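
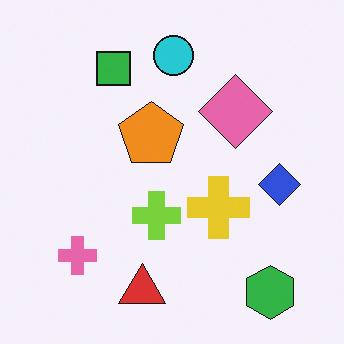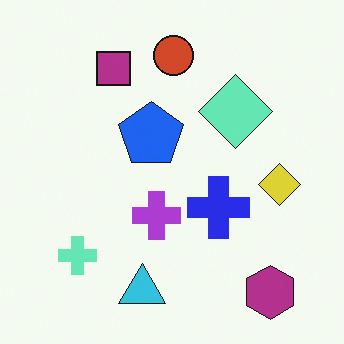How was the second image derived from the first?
The image was hue-shifted through roughly half the color wheel.

Every shape's color has rotated by the same amount around the hue wheel — a uniform hue shift.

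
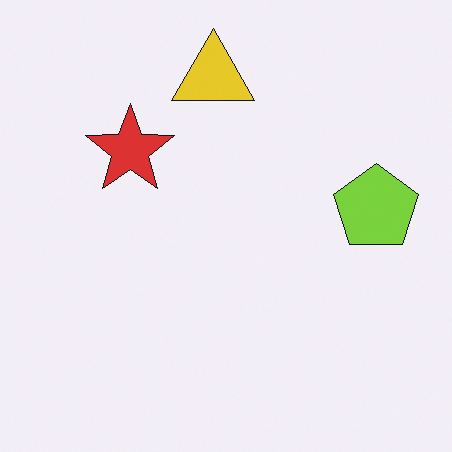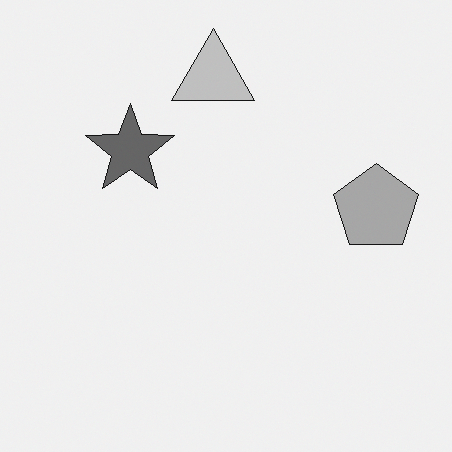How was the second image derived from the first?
Converted to grayscale.

All color is removed — every shape is now a shade of grey.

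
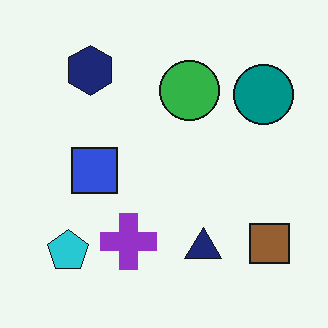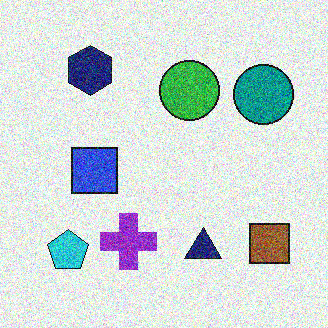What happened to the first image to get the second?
The transformation is: degraded with heavy additive noise.

Random speckle covers the whole image, including the flat background.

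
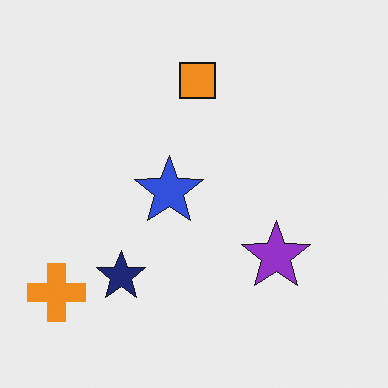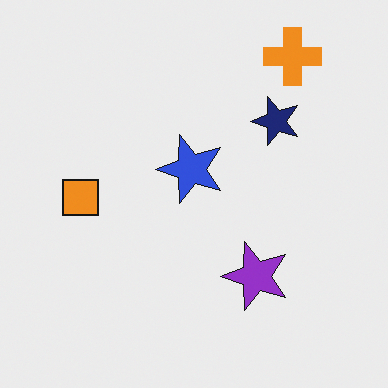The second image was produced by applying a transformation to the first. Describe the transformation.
It was transposed (reflected across the top-left ↔ bottom-right diagonal).

Shapes have swapped their row and column positions — what was in the top-right is now in the bottom-left — a diagonal reflection.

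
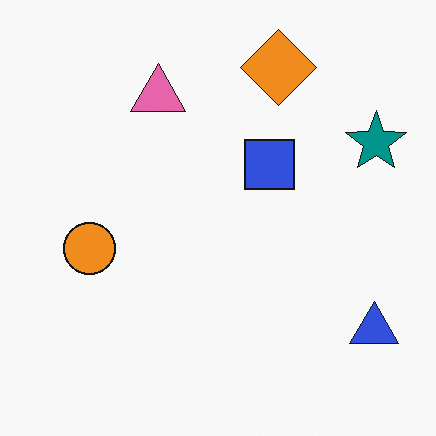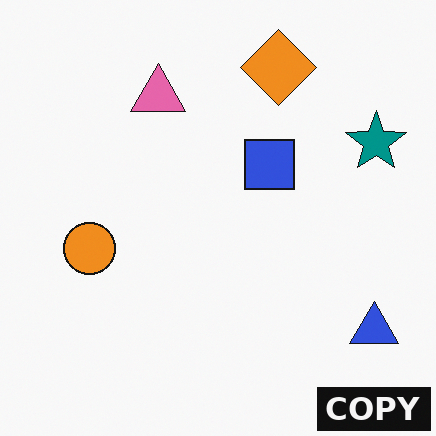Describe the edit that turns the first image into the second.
It was watermarked with the text "COPY" in the lower-right corner.

A dark label reading "COPY" appears in the lower-right corner.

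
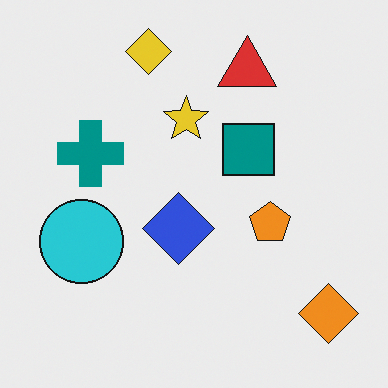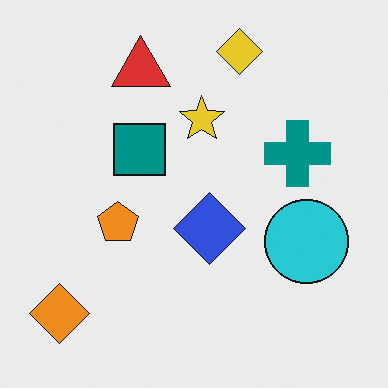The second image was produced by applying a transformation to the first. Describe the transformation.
It was flipped horizontally (left ↔ right).

The orange diamond is in the bottom-right of the first image and the bottom-left of the second — shapes on opposite sides of the vertical midline have swapped in a mirror flip.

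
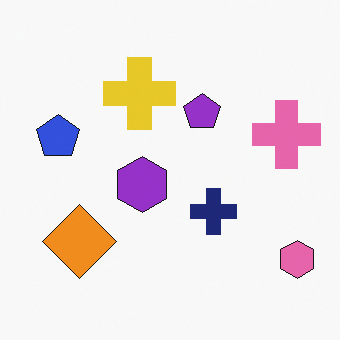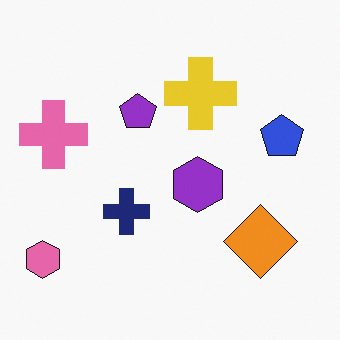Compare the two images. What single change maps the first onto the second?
Flipped horizontally (left ↔ right).

The pink hexagon is in the bottom-right of the first image and the bottom-left of the second — shapes on opposite sides of the vertical midline have swapped in a mirror flip.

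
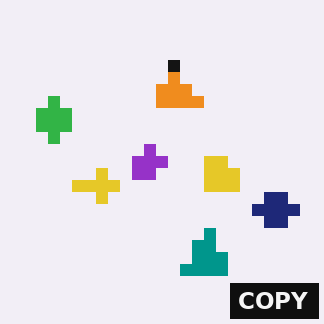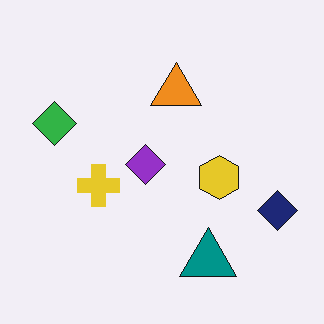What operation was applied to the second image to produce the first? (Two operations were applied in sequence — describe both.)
This is the original image heavily pixelated into large blocks, then watermarked with the text "COPY" in the lower-right corner.

Shapes are reduced to large square blocks; fine edges and outlines are lost — a downscale-then-upscale (mosaic) effect. A dark label reading "COPY" appears in the lower-right corner.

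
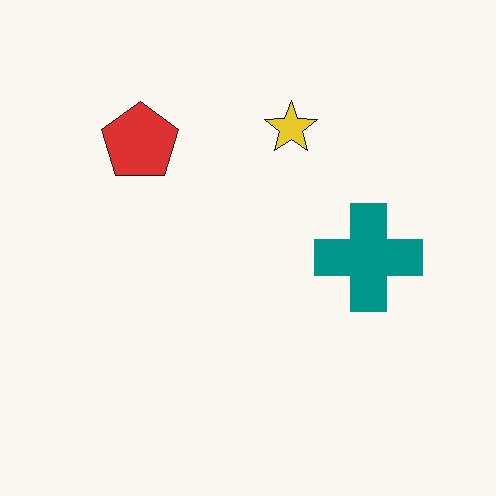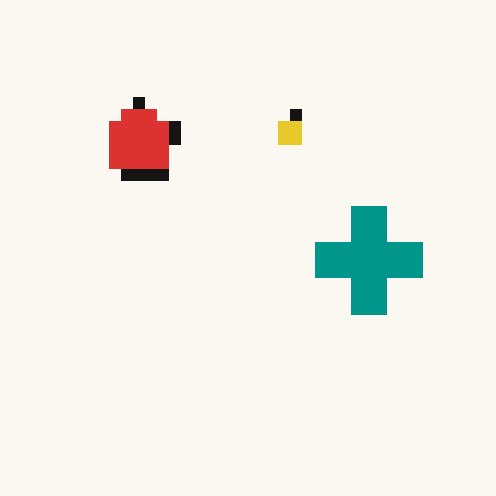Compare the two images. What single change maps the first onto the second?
This is the original image coarsely pixelated.

Shapes are reduced to large square blocks; fine edges and outlines are lost — a downscale-then-upscale (mosaic) effect.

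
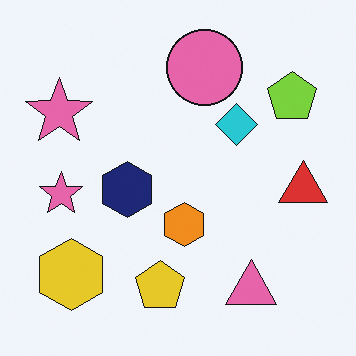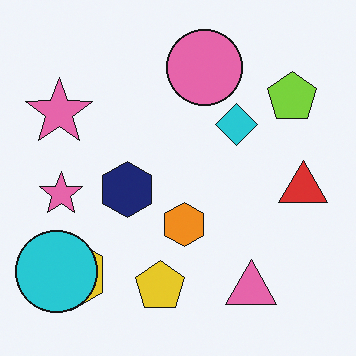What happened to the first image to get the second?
The transformation is: overlaid with an additional cyan circle.

A cyan circle appears in the second image that is absent from the first.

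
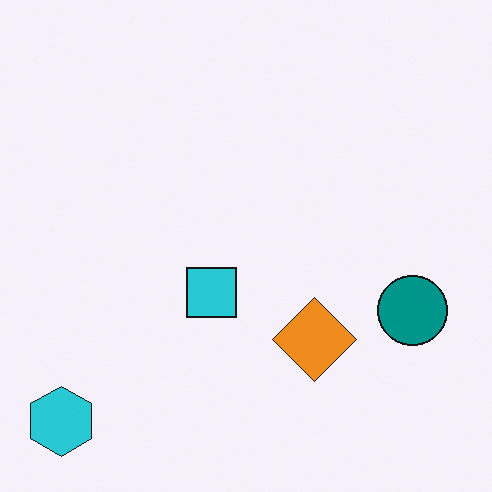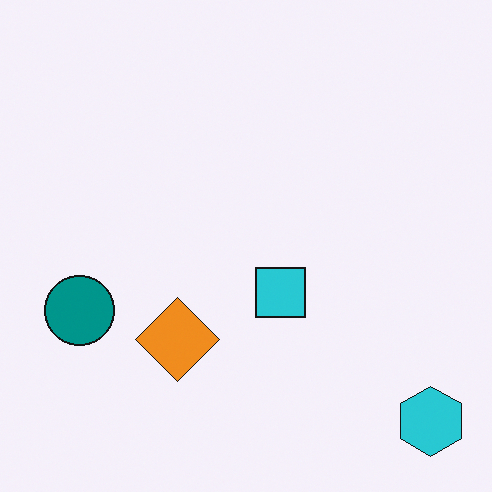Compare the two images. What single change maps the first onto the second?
Flipped horizontally (left ↔ right).

The cyan hexagon is in the bottom-left of the first image and the bottom-right of the second — shapes on opposite sides of the vertical midline have swapped in a mirror flip.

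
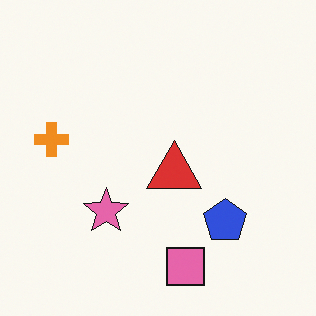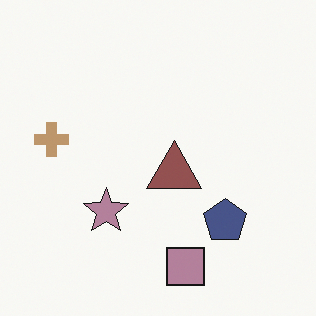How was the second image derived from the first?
The image was heavily desaturated.

All colors are more muted and greyish — a global saturation change.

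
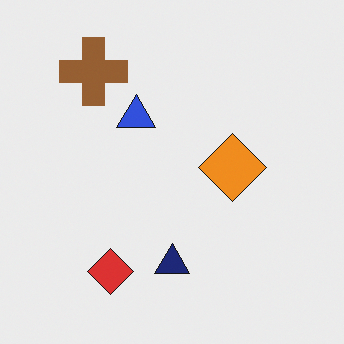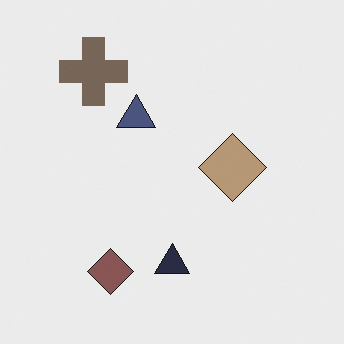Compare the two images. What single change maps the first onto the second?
Heavily desaturated.

All colors are more muted and greyish — a global saturation change.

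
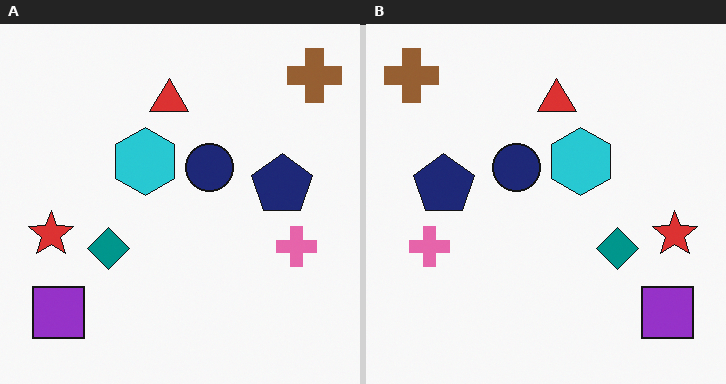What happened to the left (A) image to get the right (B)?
It was flipped horizontally (left ↔ right).

The brown cross is in the top-right of the left (A) image and the top-left of the right (B) — shapes on opposite sides of the vertical midline have swapped in a mirror flip.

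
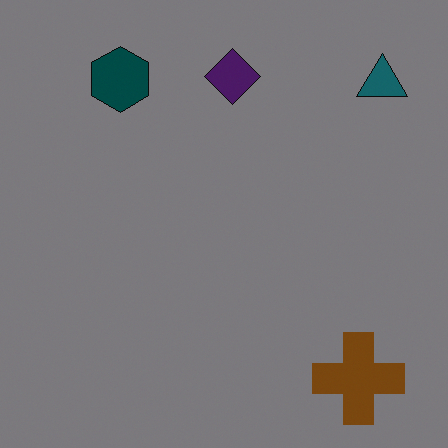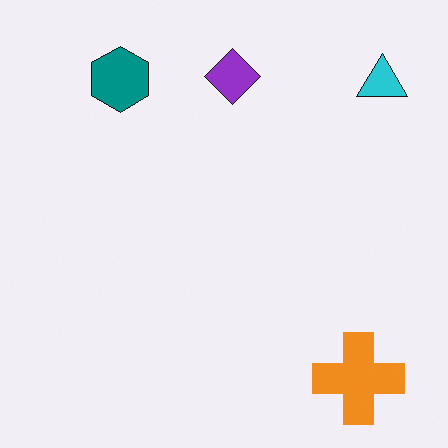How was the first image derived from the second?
The transformation is: noticeably darkened.

Every pixel — background and shapes alike — is uniformly darkened.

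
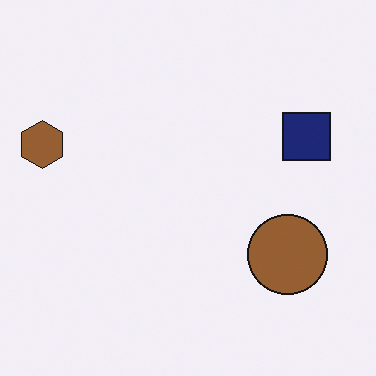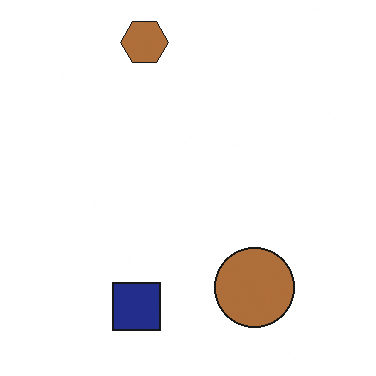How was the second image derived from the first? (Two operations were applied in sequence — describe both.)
It was slightly brightened, then transposed (reflected across the top-left ↔ bottom-right diagonal).

Every pixel — background and shapes alike — is uniformly brightened. Shapes have swapped their row and column positions — what was in the top-right is now in the bottom-left — a diagonal reflection.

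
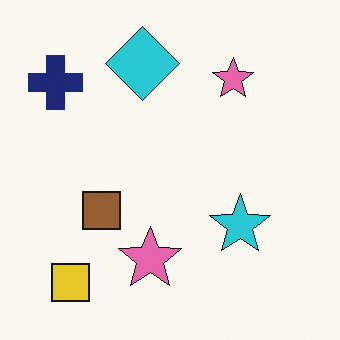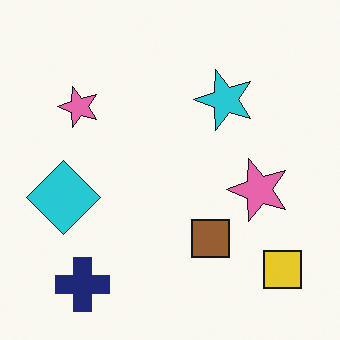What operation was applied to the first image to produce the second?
This is the original image rotated 90° counter-clockwise.

The yellow square sits in the bottom-left of the first image and the bottom-right of the second — consistent with a whole-image 90° counter-clockwise rotation.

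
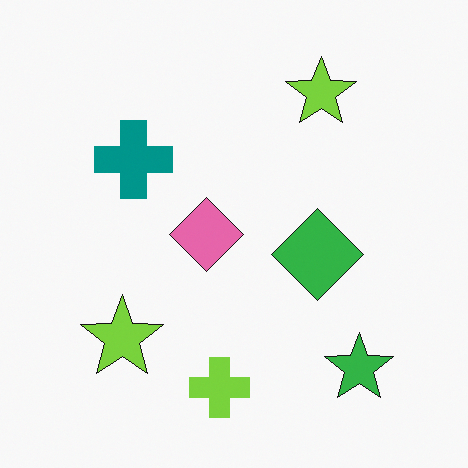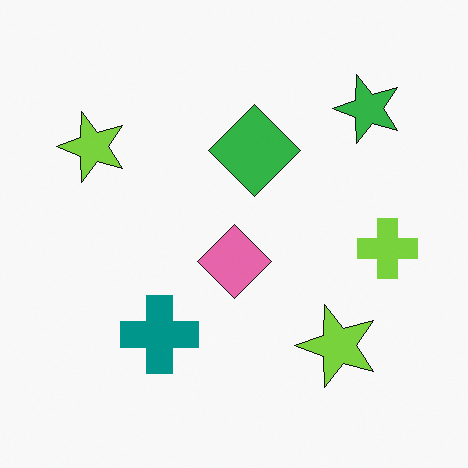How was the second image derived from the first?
The second image is the first rotated 90° counter-clockwise.

The green star sits in the bottom-right of the first image and the top-right of the second — consistent with a whole-image 90° counter-clockwise rotation.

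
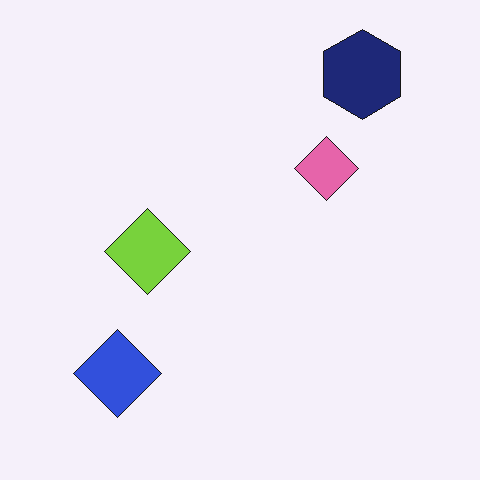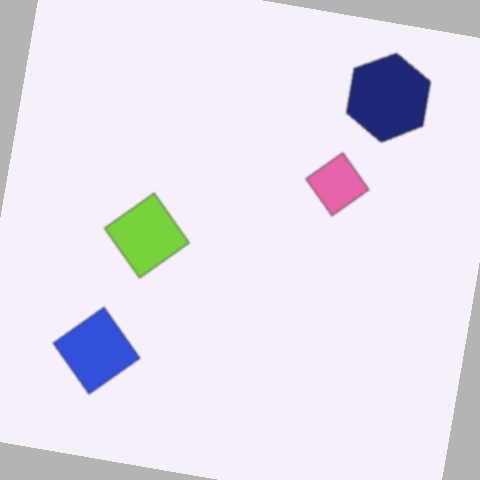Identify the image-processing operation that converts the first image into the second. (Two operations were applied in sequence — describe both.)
It was slightly softened, then rotated clockwise by a slight angle.

Shape edges and outlines are uniformly softened across the whole image. Every shape is tilted by the same angle and the image corners show triangular fill wedges — a whole-image rotation by a non-right angle.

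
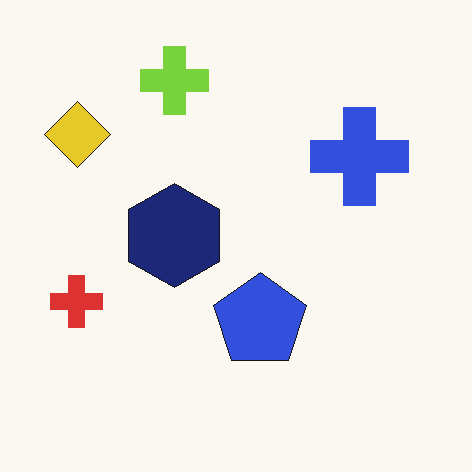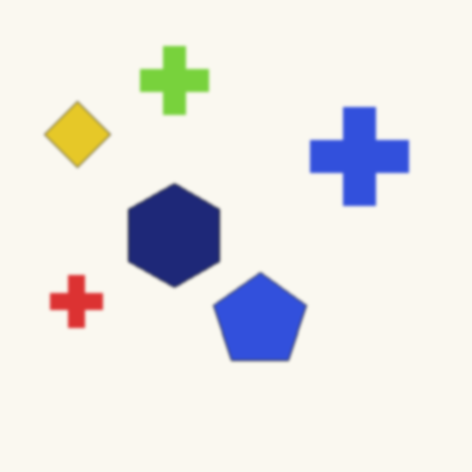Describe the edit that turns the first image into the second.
The second image is the first given a subtle gaussian blur.

Shape edges and outlines are uniformly softened across the whole image.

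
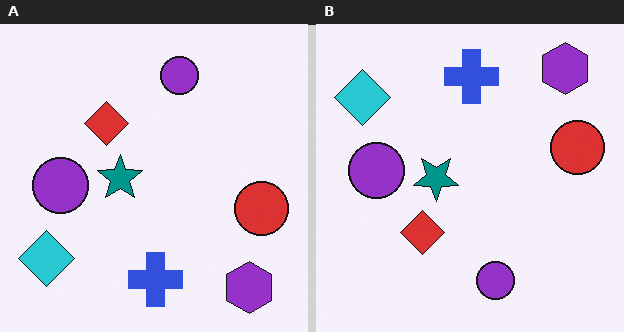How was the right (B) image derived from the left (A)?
The image was flipped vertically (top ↔ bottom).

The purple hexagon is in the bottom-right of the left (A) image and the top-right of the right (B) — shapes on opposite sides of the horizontal midline have swapped in a mirror flip.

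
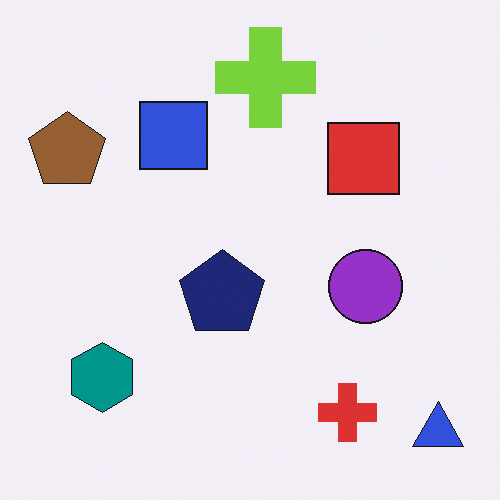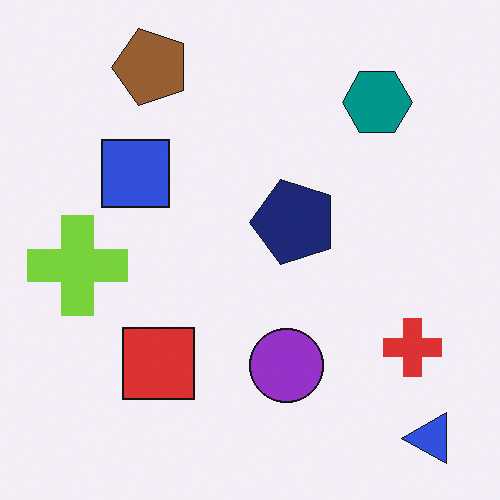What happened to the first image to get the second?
This is the original image transposed (reflected across the top-left ↔ bottom-right diagonal).

Shapes have swapped their row and column positions — what was in the top-right is now in the bottom-left — a diagonal reflection.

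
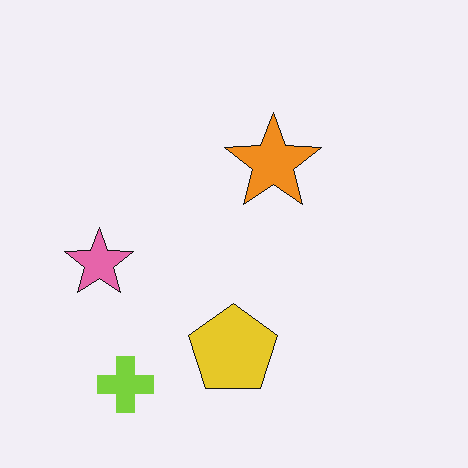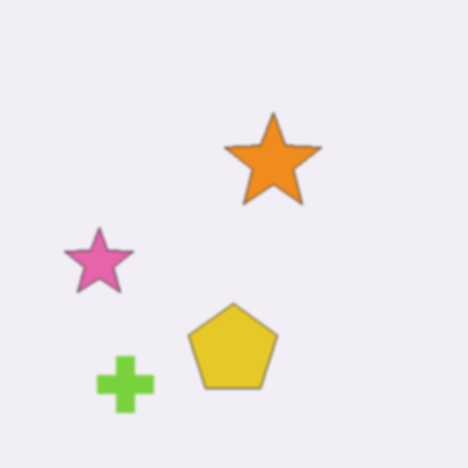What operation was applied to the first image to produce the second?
The transformation is: slightly softened.

Shape edges and outlines are uniformly softened across the whole image.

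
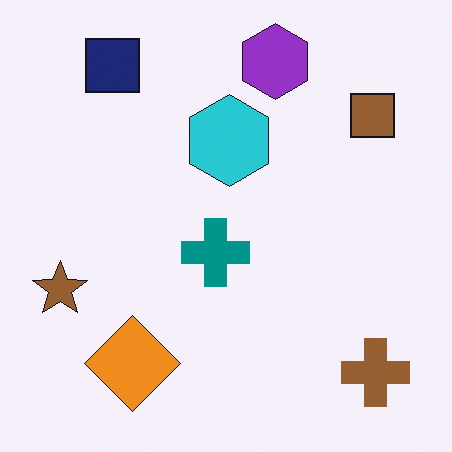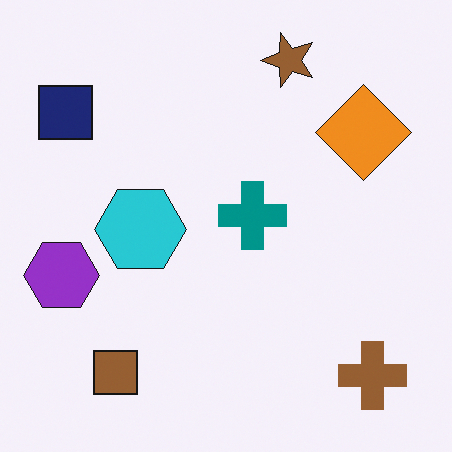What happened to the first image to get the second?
This is the original image transposed (reflected across the top-left ↔ bottom-right diagonal).

Shapes have swapped their row and column positions — what was in the top-right is now in the bottom-left — a diagonal reflection.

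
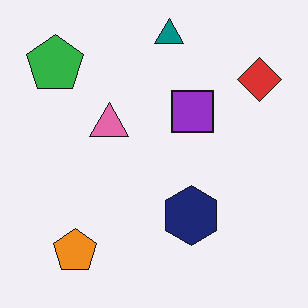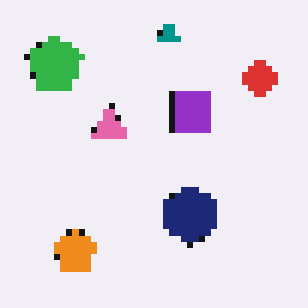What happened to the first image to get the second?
The second image is the first pixelated into visible square blocks.

Shapes are reduced to large square blocks; fine edges and outlines are lost — a downscale-then-upscale (mosaic) effect.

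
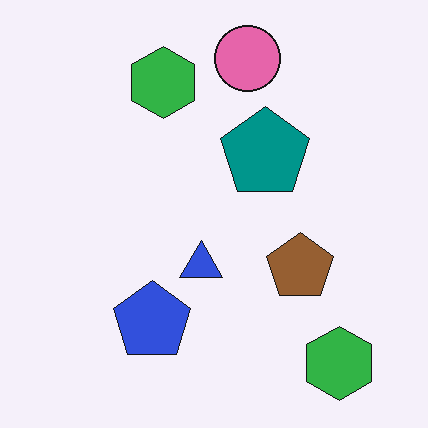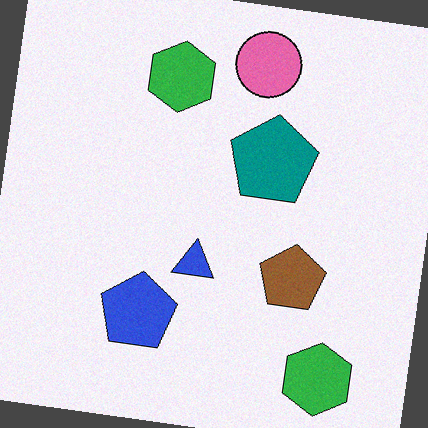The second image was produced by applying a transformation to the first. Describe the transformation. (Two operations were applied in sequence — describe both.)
This is the original image degraded with light additive noise, then rotated clockwise by a small amount.

Random speckle covers the whole image, including the flat background. Every shape is tilted by the same angle and the image corners show triangular fill wedges — a whole-image rotation by a non-right angle.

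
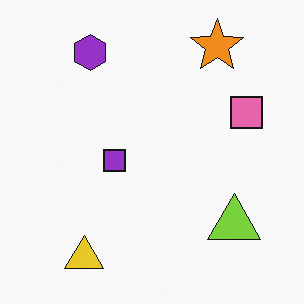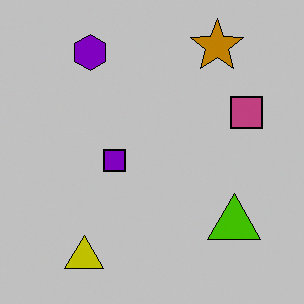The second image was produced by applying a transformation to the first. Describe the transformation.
This is the original image aggressively posterized.

Each flat color has snapped to a coarser quantized level — most visibly, the near-white background has dropped to a flat grey.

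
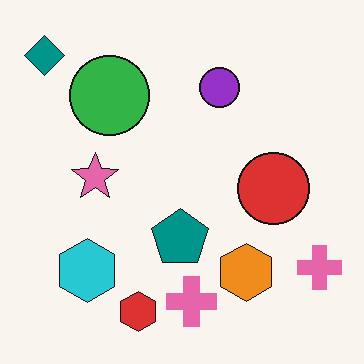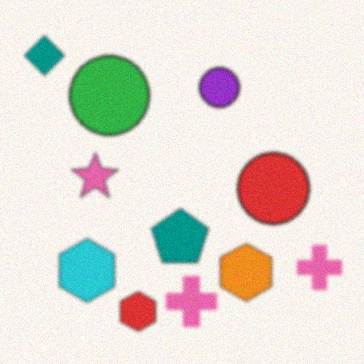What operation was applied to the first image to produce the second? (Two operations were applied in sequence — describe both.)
The transformation is: lightly blurred, then degraded with a light layer of grain.

Shape edges and outlines are uniformly softened across the whole image. Random speckle covers the whole image, including the flat background.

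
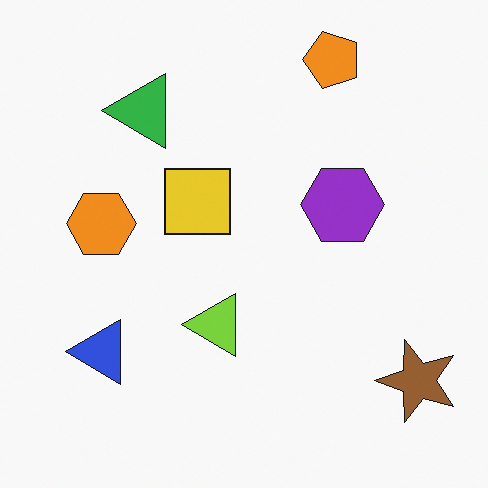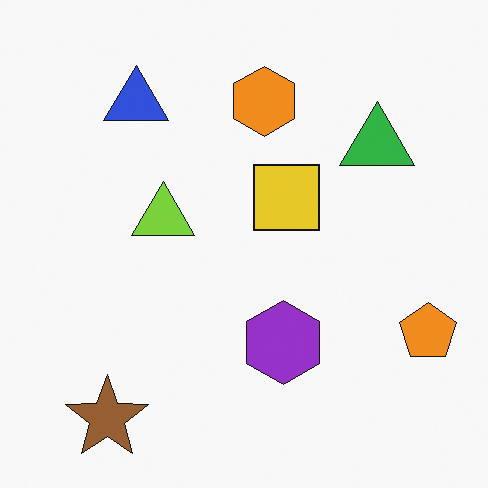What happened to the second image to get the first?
This is the original image rotated 90° counter-clockwise.

The brown star sits in the bottom-left of the second image and the bottom-right of the first — consistent with a whole-image 90° counter-clockwise rotation.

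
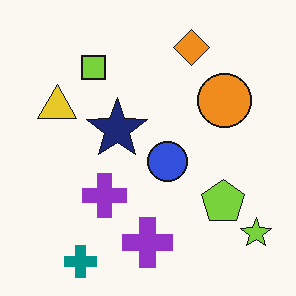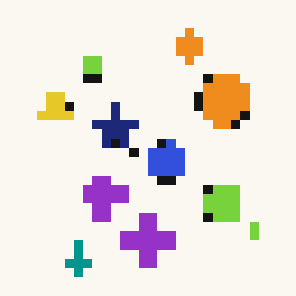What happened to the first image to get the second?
It was coarsely pixelated.

Shapes are reduced to large square blocks; fine edges and outlines are lost — a downscale-then-upscale (mosaic) effect.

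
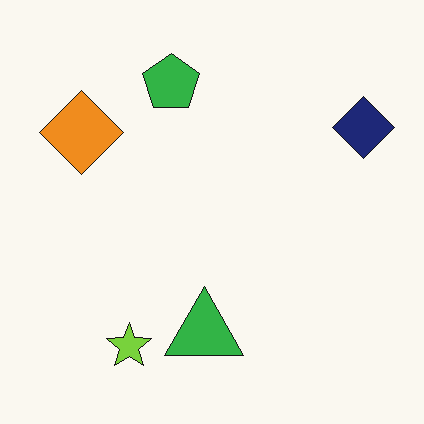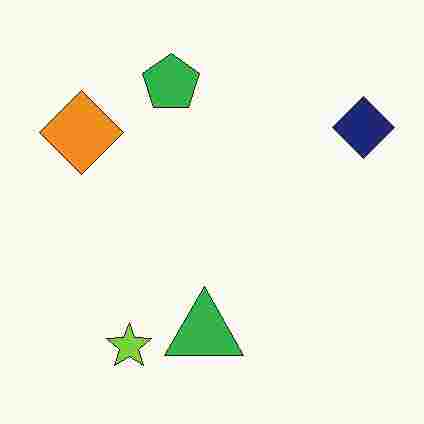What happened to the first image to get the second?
The second image is the first heavily JPEG-compressed with obvious blocking artifacts.

Blocky 8×8 compression artifacts appear around shape edges and the flat background shows ringing — characteristic JPEG degradation.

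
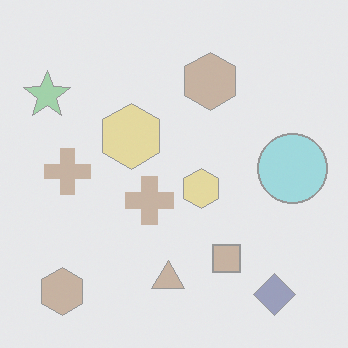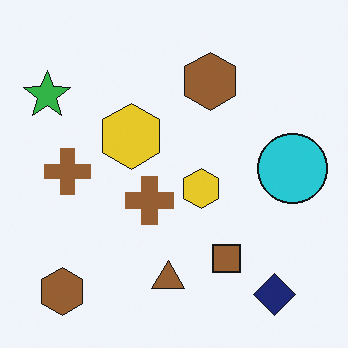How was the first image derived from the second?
It was washed out (contrast reduced).

Tones are pushed toward mid-grey across the whole image — a global contrast change.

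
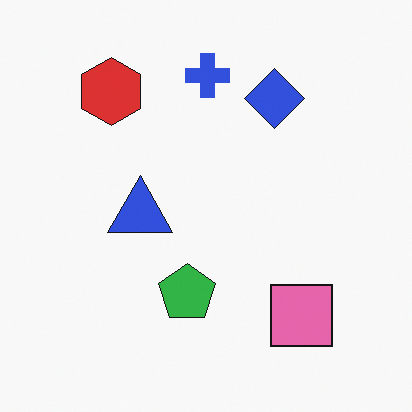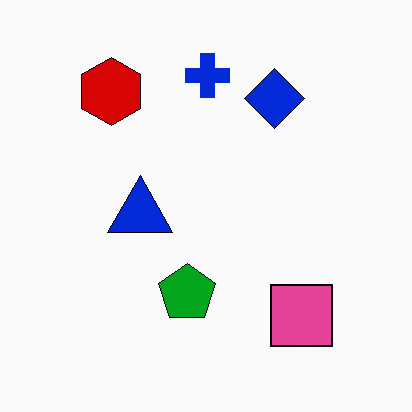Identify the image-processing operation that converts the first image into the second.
This is the original image given slightly increased contrast.

Tones are pushed away from mid-grey across the whole image — a global contrast change.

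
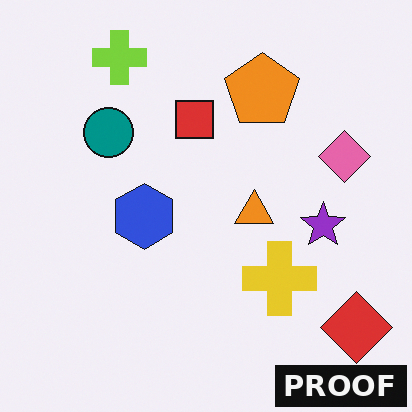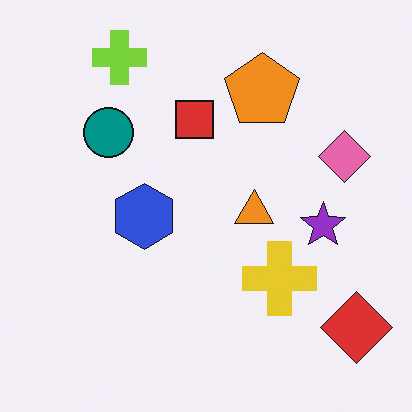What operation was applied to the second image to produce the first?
The transformation is: watermarked with the text "PROOF" in the lower-right corner.

A dark label reading "PROOF" appears in the lower-right corner.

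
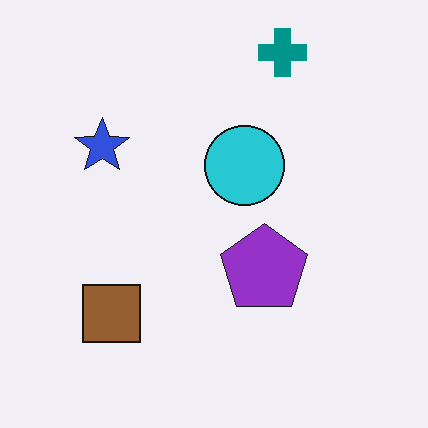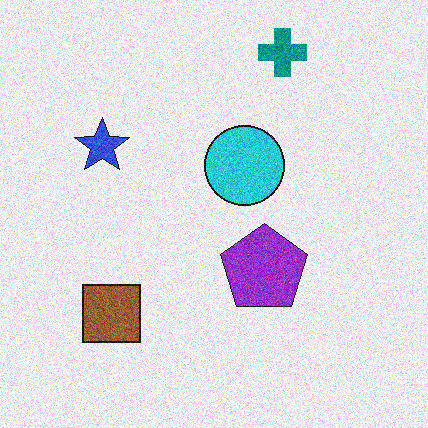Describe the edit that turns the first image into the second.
The second image is the first degraded with visible gaussian noise.

Random speckle covers the whole image, including the flat background.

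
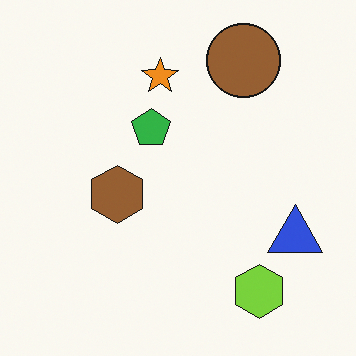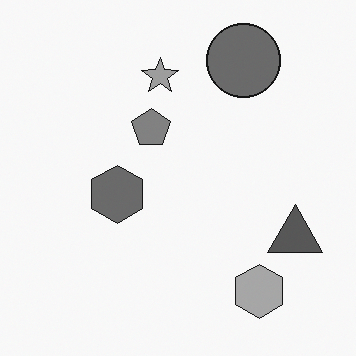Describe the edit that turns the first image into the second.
The second image is the first converted to grayscale.

All color is removed — every shape is now a shade of grey.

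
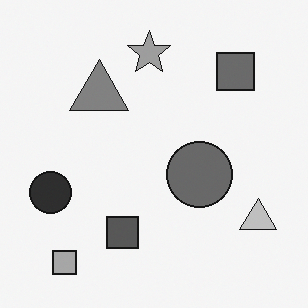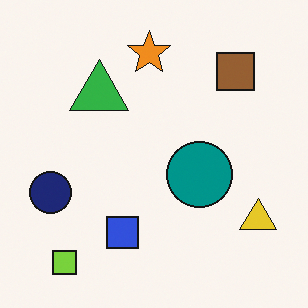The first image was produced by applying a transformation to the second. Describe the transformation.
The image was converted to grayscale.

All color is removed — every shape is now a shade of grey.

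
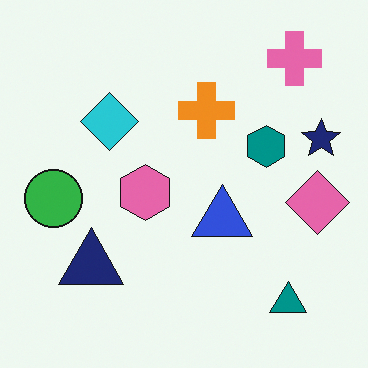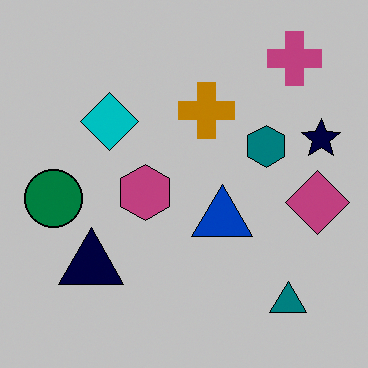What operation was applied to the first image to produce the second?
The transformation is: aggressively posterized.

Each flat color has snapped to a coarser quantized level — most visibly, the near-white background has dropped to a flat grey.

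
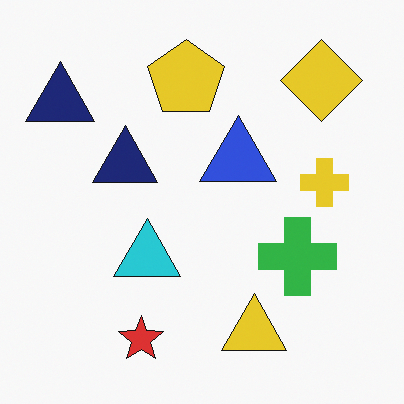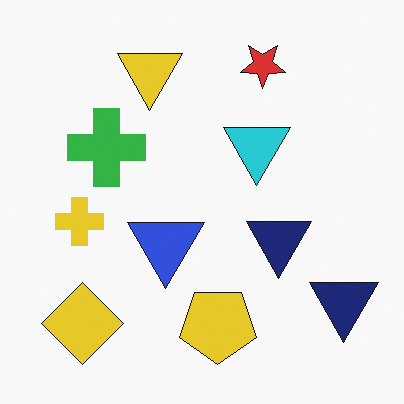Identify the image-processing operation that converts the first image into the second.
This is the original image rotated 180°.

The yellow diamond sits in the top-right of the first image and the bottom-left of the second — consistent with a whole-image 180° rotation.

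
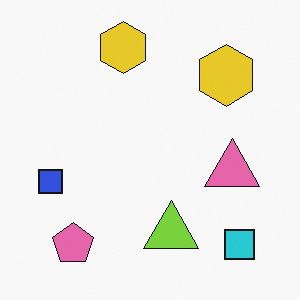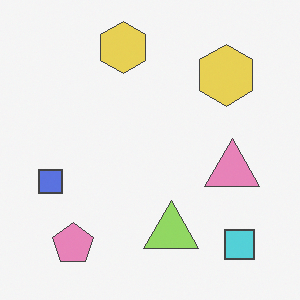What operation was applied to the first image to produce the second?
The second image is the first given slightly reduced contrast.

Tones are pushed toward mid-grey across the whole image — a global contrast change.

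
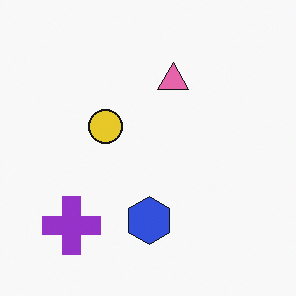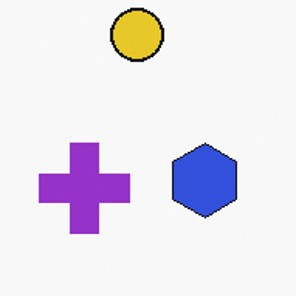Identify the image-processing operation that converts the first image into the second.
The image was cropped to a modestly smaller region and rescaled.

The visible shapes are larger and the field of view is narrower; shapes near the original edges may be partly or wholly outside the frame — a crop-and-rescale.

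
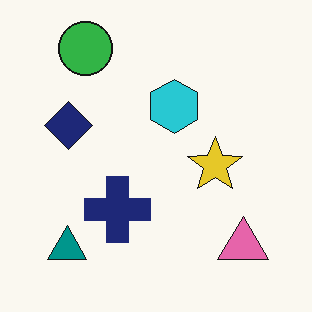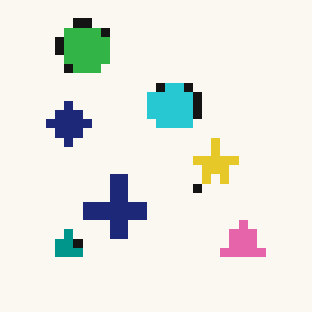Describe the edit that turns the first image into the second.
Heavily pixelated into large blocks.

Shapes are reduced to large square blocks; fine edges and outlines are lost — a downscale-then-upscale (mosaic) effect.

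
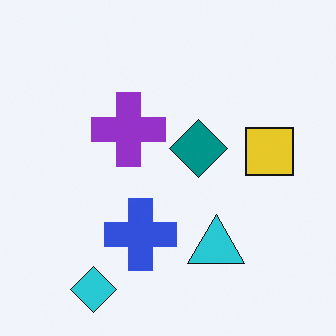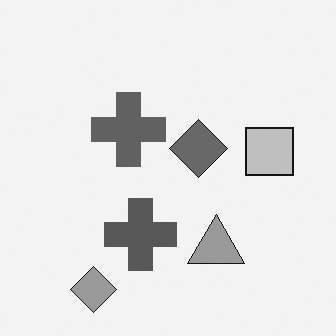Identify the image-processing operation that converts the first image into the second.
This is the original image converted to grayscale.

All color is removed — every shape is now a shade of grey.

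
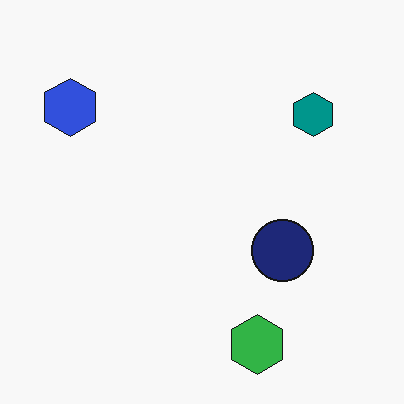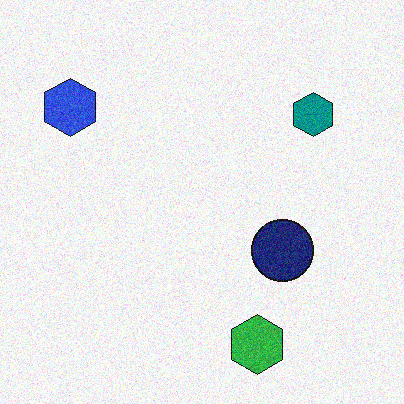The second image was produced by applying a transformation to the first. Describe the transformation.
The image was degraded with visible gaussian noise.

Random speckle covers the whole image, including the flat background.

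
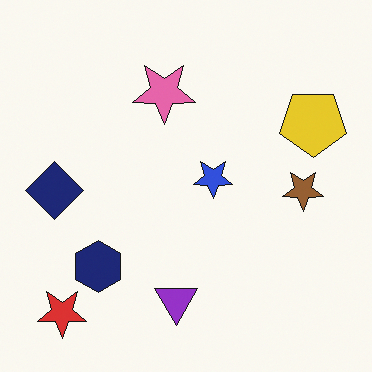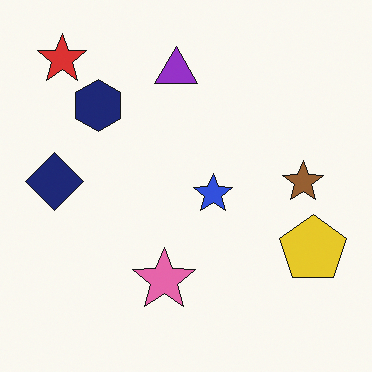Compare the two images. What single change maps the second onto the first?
Flipped vertically (top ↔ bottom).

The red star is in the top-left of the second image and the bottom-left of the first — shapes on opposite sides of the horizontal midline have swapped in a mirror flip.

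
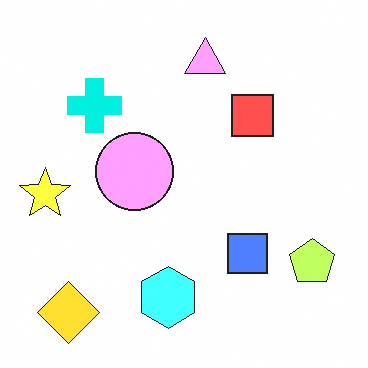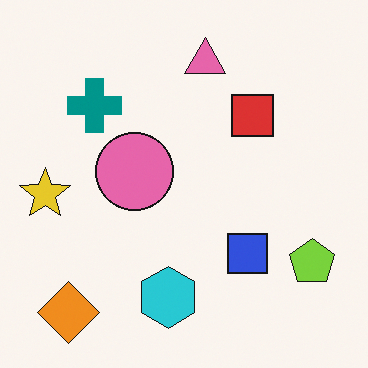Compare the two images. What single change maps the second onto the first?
Brightened a lot.

Every pixel — background and shapes alike — is uniformly brightened.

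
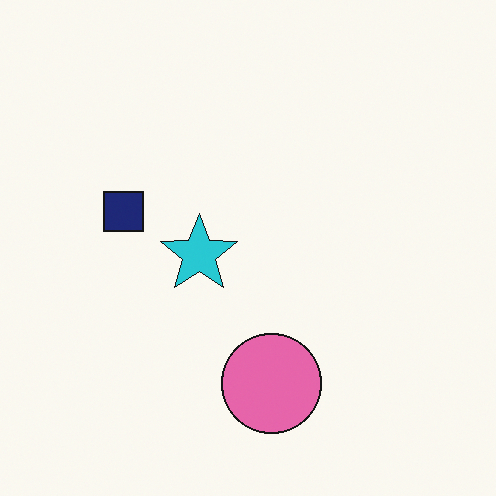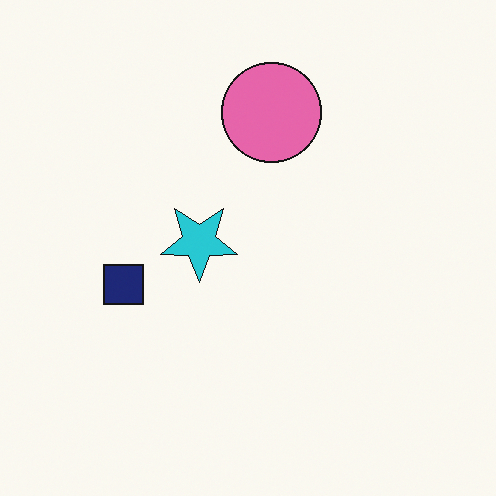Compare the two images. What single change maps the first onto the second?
Flipped vertically (top ↔ bottom).

The pink circle is in the bottom of the first image and the top of the second — shapes on opposite sides of the horizontal midline have swapped in a mirror flip.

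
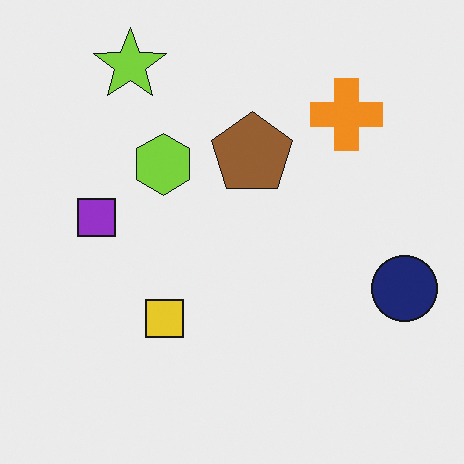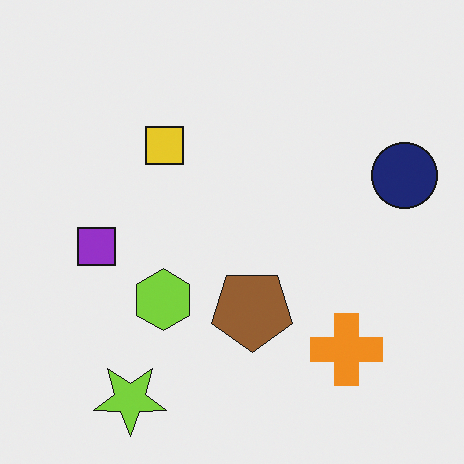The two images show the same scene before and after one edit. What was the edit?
This is the original image flipped vertically (top ↔ bottom).

The lime star is in the top-left of the first image and the bottom-left of the second — shapes on opposite sides of the horizontal midline have swapped in a mirror flip.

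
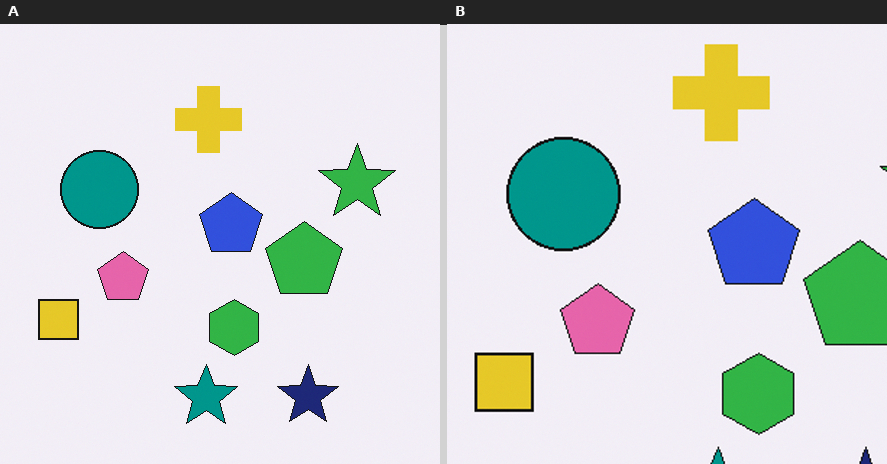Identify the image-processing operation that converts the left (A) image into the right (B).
The right (B) image is the left (A) cropped to a modestly smaller region and rescaled.

The visible shapes are larger and the field of view is narrower; shapes near the original edges may be partly or wholly outside the frame — a crop-and-rescale.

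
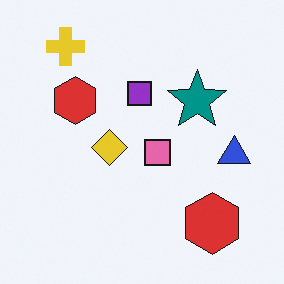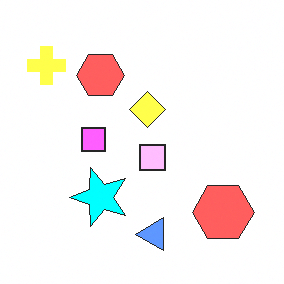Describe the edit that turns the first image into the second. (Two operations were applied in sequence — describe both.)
The transformation is: substantially brightened, then transposed (reflected across the top-left ↔ bottom-right diagonal).

Every pixel — background and shapes alike — is uniformly brightened. Shapes have swapped their row and column positions — what was in the top-right is now in the bottom-left — a diagonal reflection.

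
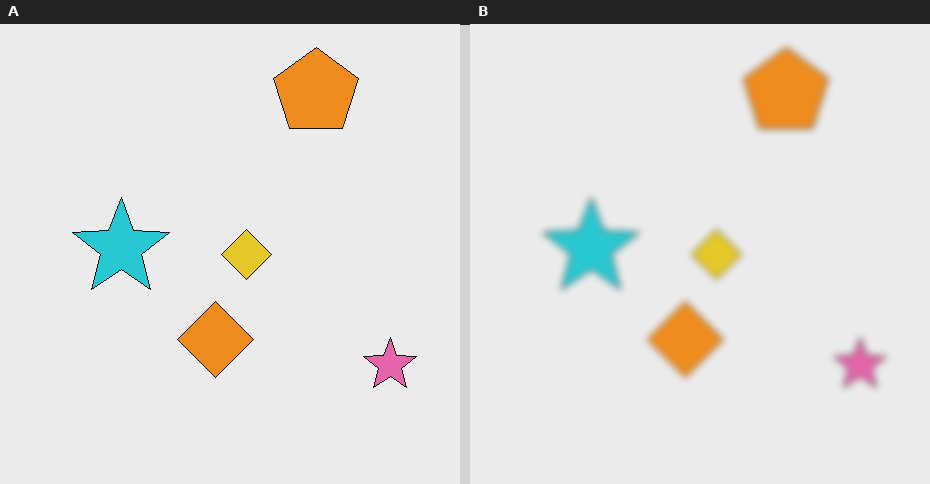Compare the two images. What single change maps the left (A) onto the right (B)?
The right (B) image is the left (A) noticeably gaussian-blurred.

Shape edges and outlines are uniformly softened across the whole image.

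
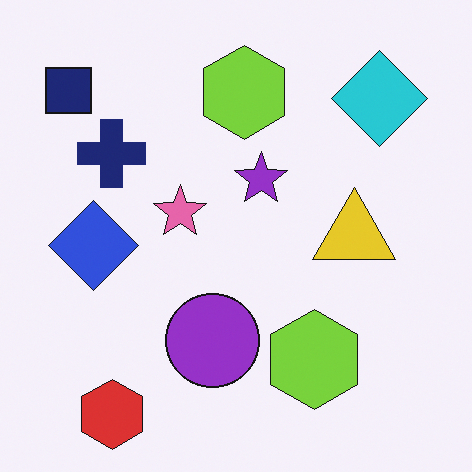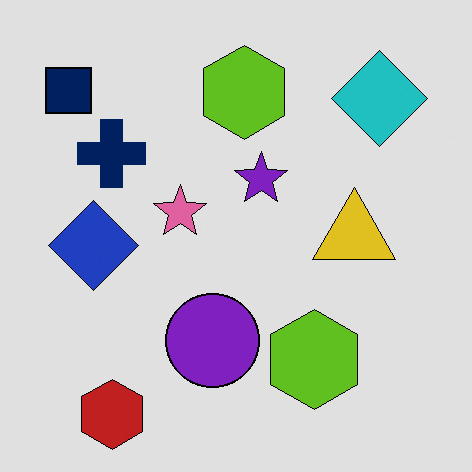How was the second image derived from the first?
Posterized to a reduced palette.

Each flat color has snapped to a coarser quantized level — most visibly, the near-white background has dropped to a flat grey.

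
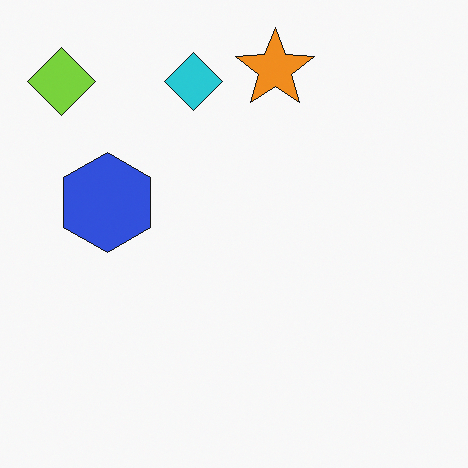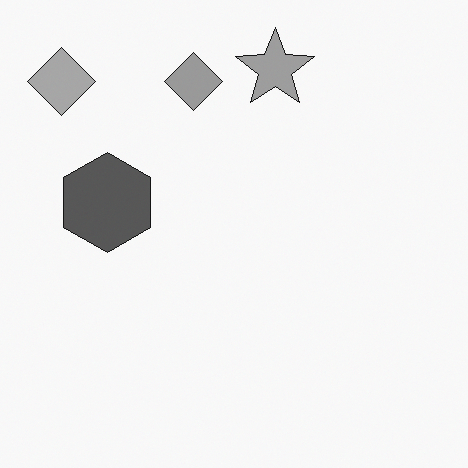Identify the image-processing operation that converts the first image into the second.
The image was converted to grayscale.

All color is removed — every shape is now a shade of grey.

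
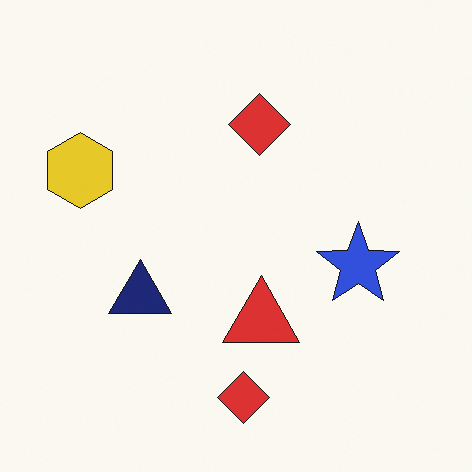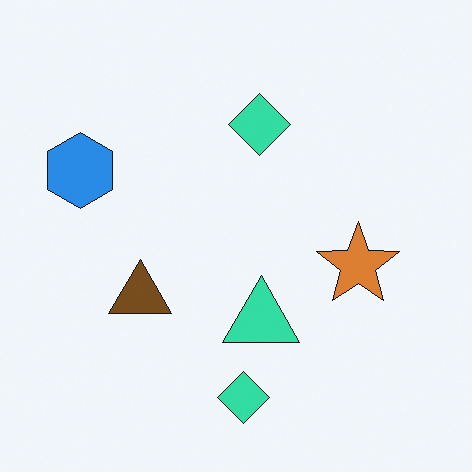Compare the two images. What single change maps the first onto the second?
The transformation is: hue-shifted by a large amount.

Every shape's color has rotated by the same amount around the hue wheel — a uniform hue shift.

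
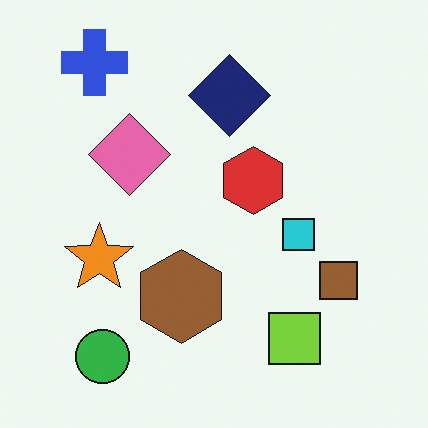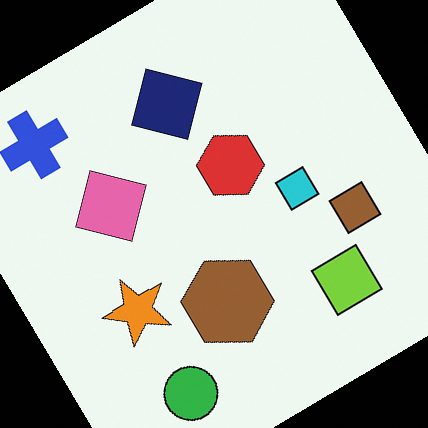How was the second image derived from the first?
The image was rotated counter-clockwise by a large amount — several tens of degrees.

Every shape is tilted by the same angle and the image corners show triangular fill wedges — a whole-image rotation by a non-right angle.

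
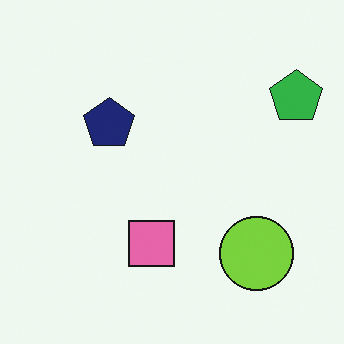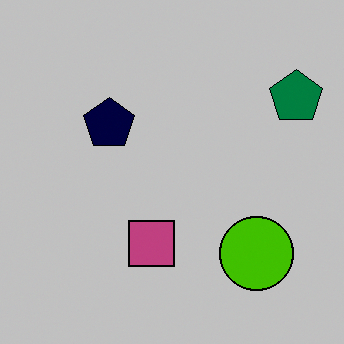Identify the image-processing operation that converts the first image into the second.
The image was heavily posterized to just a handful of flat colors.

Each flat color has snapped to a coarser quantized level — most visibly, the near-white background has dropped to a flat grey.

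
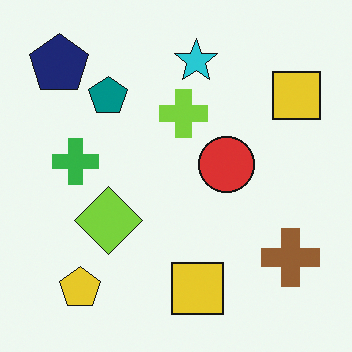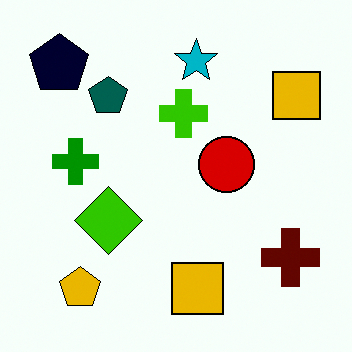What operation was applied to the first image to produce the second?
The second image is the first boosted in contrast.

Tones are pushed away from mid-grey across the whole image — a global contrast change.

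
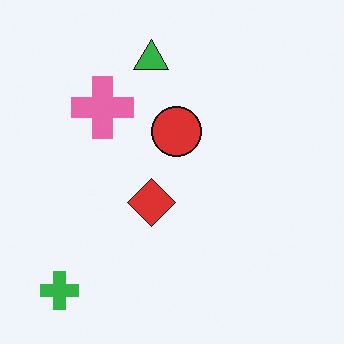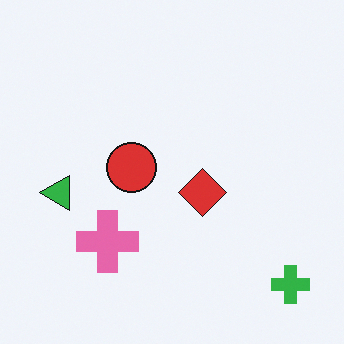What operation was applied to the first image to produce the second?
The transformation is: rotated 90° counter-clockwise.

The green cross sits in the bottom-left of the first image and the bottom-right of the second — consistent with a whole-image 90° counter-clockwise rotation.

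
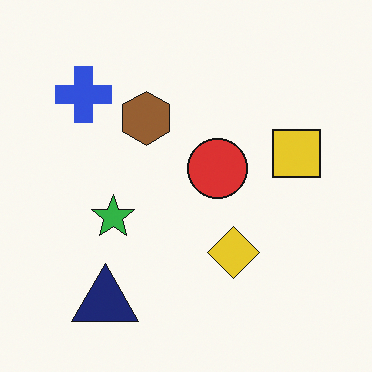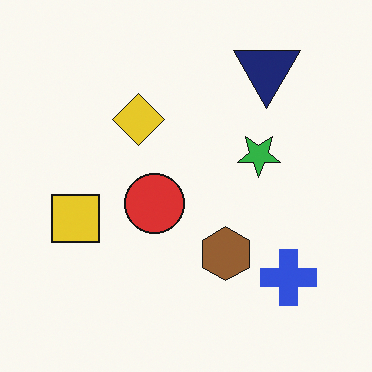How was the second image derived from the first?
The second image is the first rotated 180°.

The navy triangle sits in the bottom-left of the first image and the top-right of the second — consistent with a whole-image 180° rotation.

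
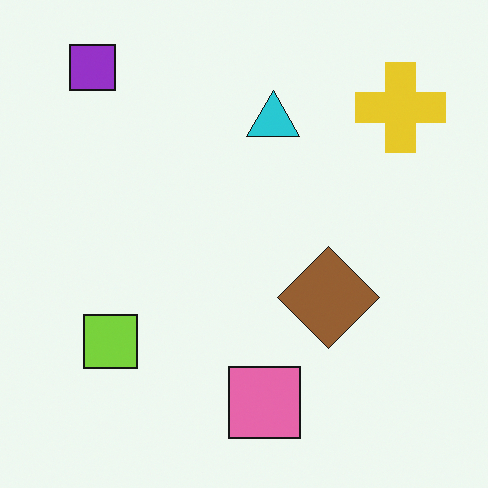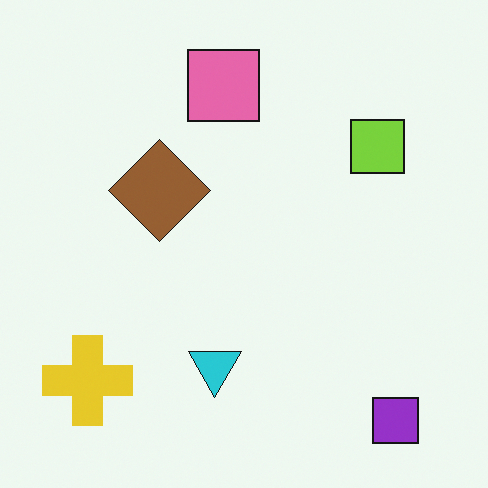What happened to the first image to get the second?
This is the original image rotated 180°.

The purple square sits in the top-left of the first image and the bottom-right of the second — consistent with a whole-image 180° rotation.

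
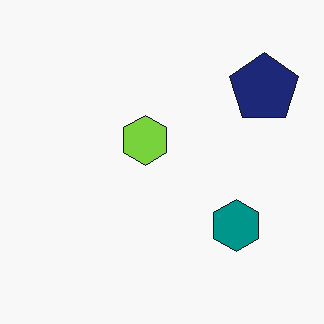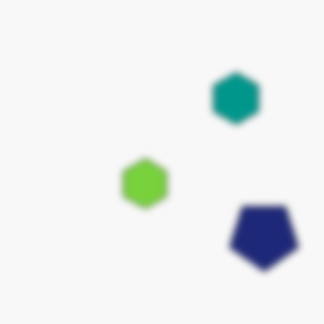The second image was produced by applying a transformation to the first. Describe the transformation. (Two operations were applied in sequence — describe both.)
This is the original image flipped vertically (top ↔ bottom), then moderately blurred.

The navy pentagon is in the top-right of the first image and the bottom-right of the second — shapes on opposite sides of the horizontal midline have swapped in a mirror flip. Shape edges and outlines are uniformly softened across the whole image.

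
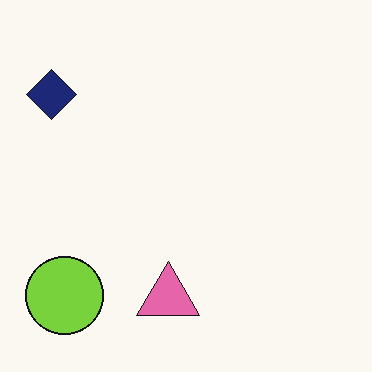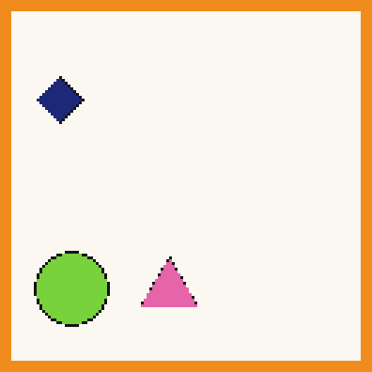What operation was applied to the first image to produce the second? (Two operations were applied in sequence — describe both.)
It was mildly pixelated, then framed with a orange border.

Shapes are reduced to large square blocks; fine edges and outlines are lost — a downscale-then-upscale (mosaic) effect. A solid orange frame runs around the edge of the second image, with the content slightly shrunk inside it.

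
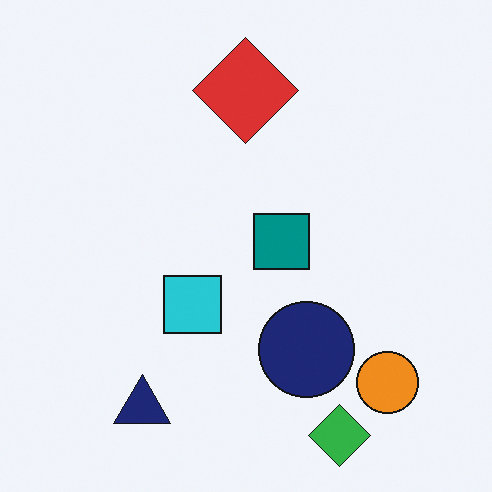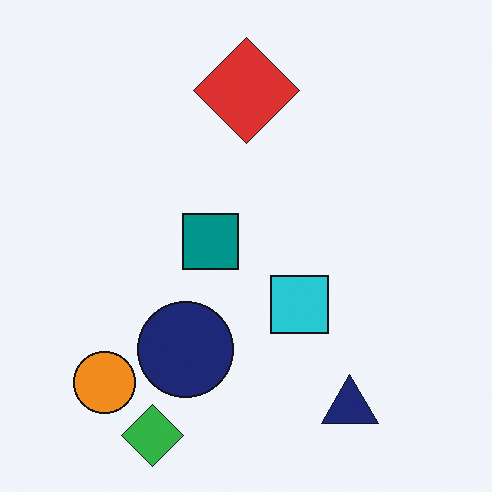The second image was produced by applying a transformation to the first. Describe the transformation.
The image was flipped horizontally (left ↔ right).

The orange circle is in the bottom-right of the first image and the bottom-left of the second — shapes on opposite sides of the vertical midline have swapped in a mirror flip.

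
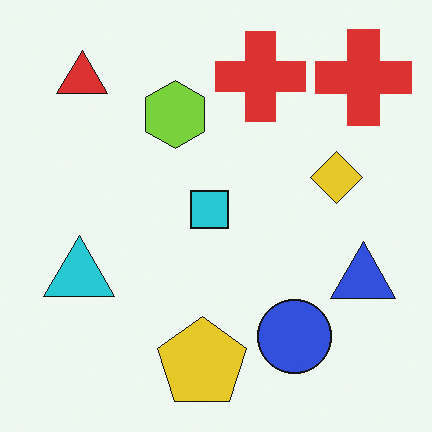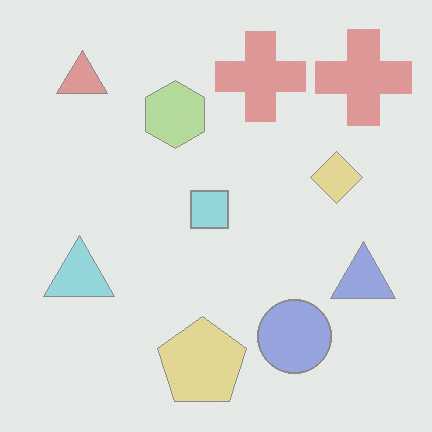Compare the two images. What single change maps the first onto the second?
The transformation is: washed out (contrast reduced).

Tones are pushed toward mid-grey across the whole image — a global contrast change.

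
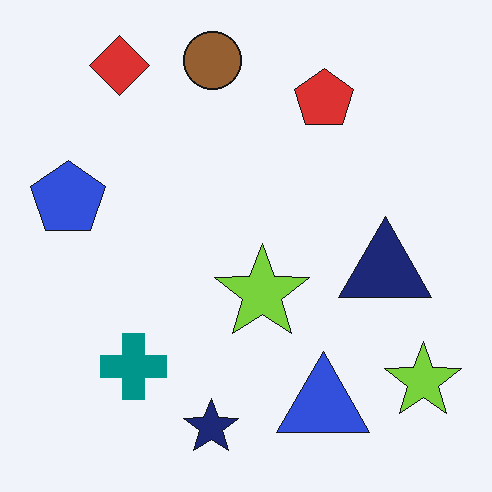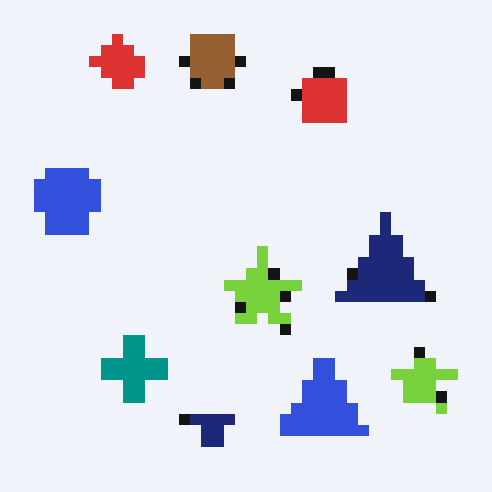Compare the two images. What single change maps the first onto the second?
The second image is the first coarsely pixelated.

Shapes are reduced to large square blocks; fine edges and outlines are lost — a downscale-then-upscale (mosaic) effect.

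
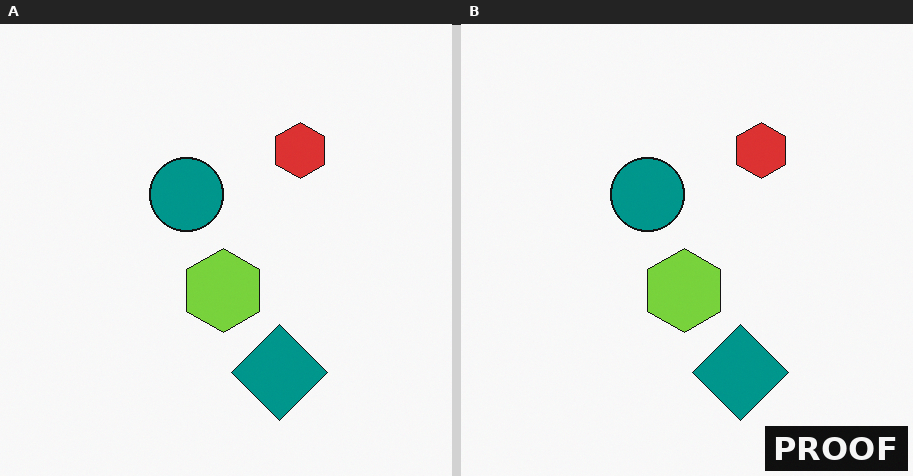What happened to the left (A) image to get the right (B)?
Watermarked with the text "PROOF" in the lower-right corner.

A dark label reading "PROOF" appears in the lower-right corner.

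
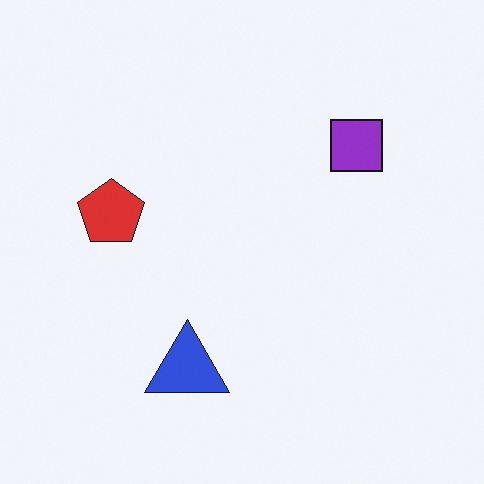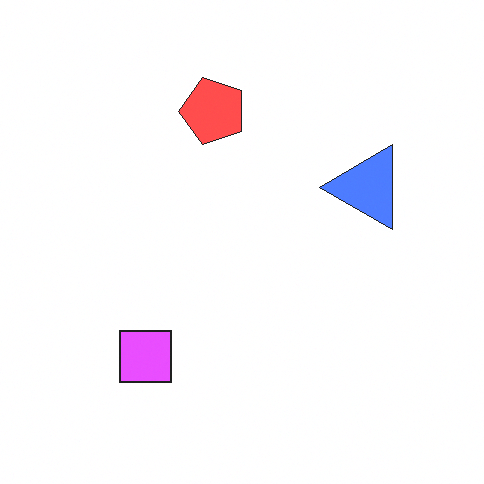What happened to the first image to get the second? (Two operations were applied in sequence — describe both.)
This is the original image transposed (reflected across the top-left ↔ bottom-right diagonal), then brightened a lot.

Shapes have swapped their row and column positions — what was in the top-right is now in the bottom-left — a diagonal reflection. Every pixel — background and shapes alike — is uniformly brightened.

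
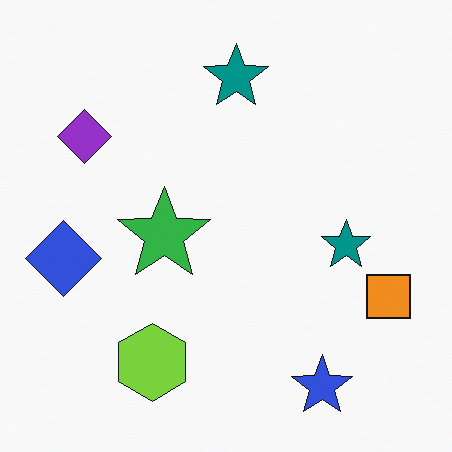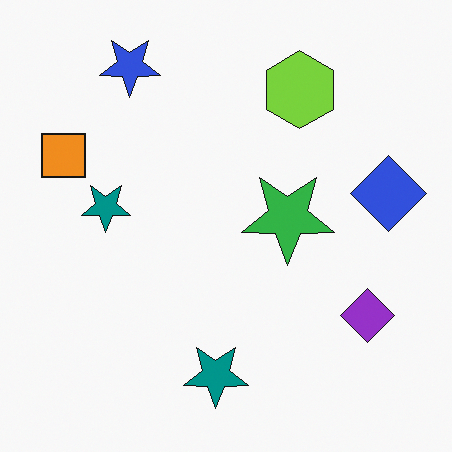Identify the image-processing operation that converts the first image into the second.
The image was rotated 180°.

The blue star sits in the bottom-right of the first image and the top-left of the second — consistent with a whole-image 180° rotation.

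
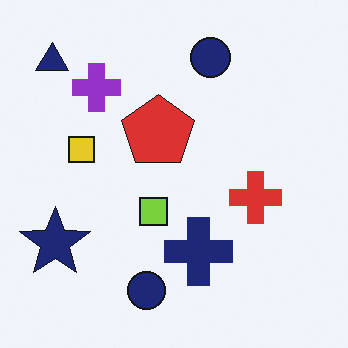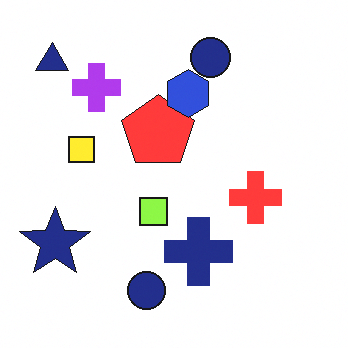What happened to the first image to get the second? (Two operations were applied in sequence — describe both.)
It was brightened a little, then overlaid with an additional blue hexagon.

Every pixel — background and shapes alike — is uniformly brightened. A blue hexagon appears in the second image that is absent from the first.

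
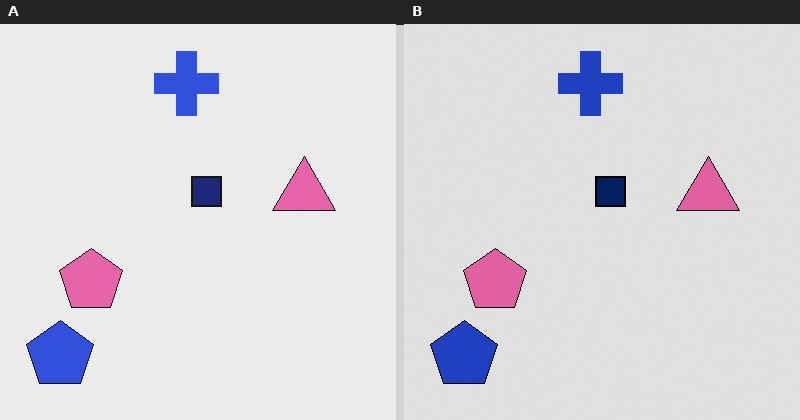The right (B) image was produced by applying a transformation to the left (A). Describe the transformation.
This is the original image moderately posterized.

Each flat color has snapped to a coarser quantized level — most visibly, the near-white background has dropped to a flat grey.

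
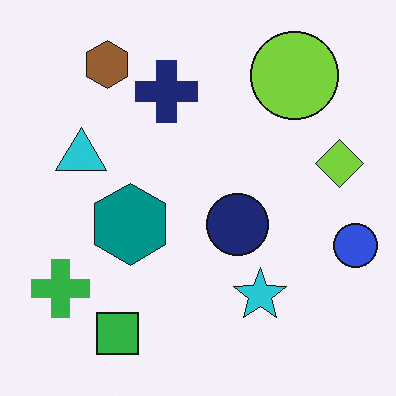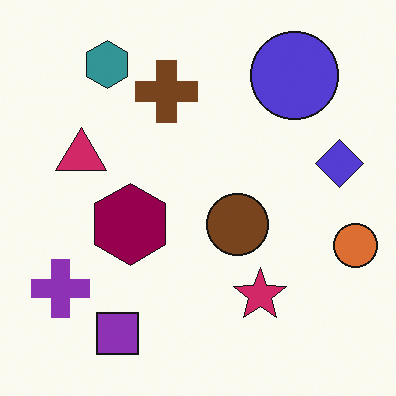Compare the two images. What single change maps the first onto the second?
Hue-shifted through roughly a third of the color wheel.

Every shape's color has rotated by the same amount around the hue wheel — a uniform hue shift.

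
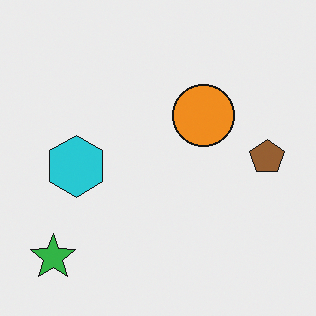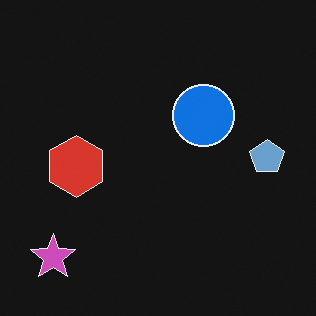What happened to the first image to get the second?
This is the original image color-inverted (negative).

The light background has become dark and every shape's color is its complement — a photographic negative.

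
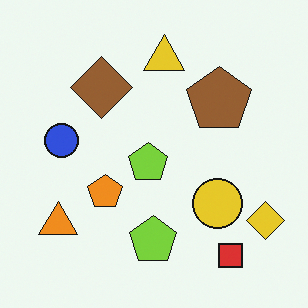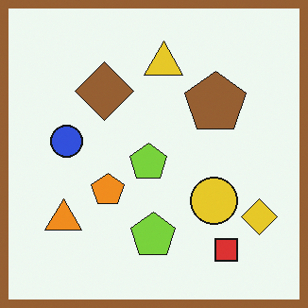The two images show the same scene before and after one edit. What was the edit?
It was framed with a brown border.

A solid brown frame runs around the edge of the second image, with the content slightly shrunk inside it.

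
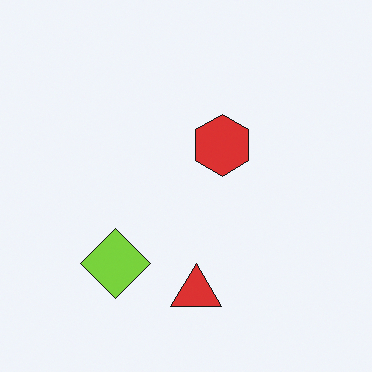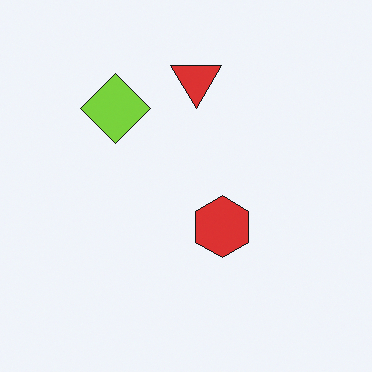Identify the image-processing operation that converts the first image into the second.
The second image is the first flipped vertically (top ↔ bottom).

The red triangle is in the bottom of the first image and the top of the second — shapes on opposite sides of the horizontal midline have swapped in a mirror flip.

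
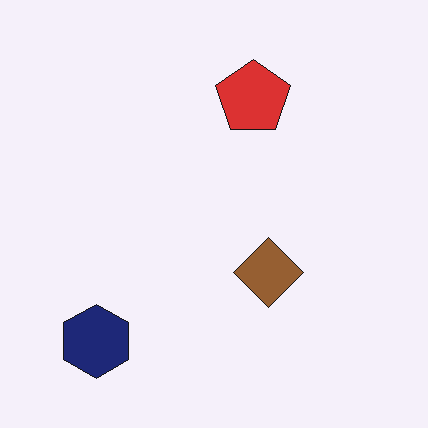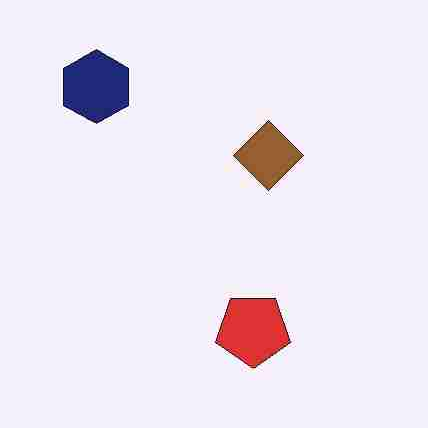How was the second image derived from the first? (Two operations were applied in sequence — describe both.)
This is the original image degraded with heavy JPEG compression, then flipped vertically (top ↔ bottom).

Blocky 8×8 compression artifacts appear around shape edges and the flat background shows ringing — characteristic JPEG degradation. The navy hexagon is in the bottom-left of the first image and the top-left of the second — shapes on opposite sides of the horizontal midline have swapped in a mirror flip.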